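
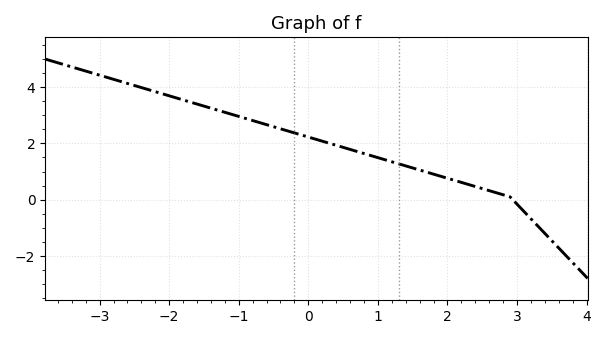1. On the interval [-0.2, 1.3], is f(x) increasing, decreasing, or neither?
decreasing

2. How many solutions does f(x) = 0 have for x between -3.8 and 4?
1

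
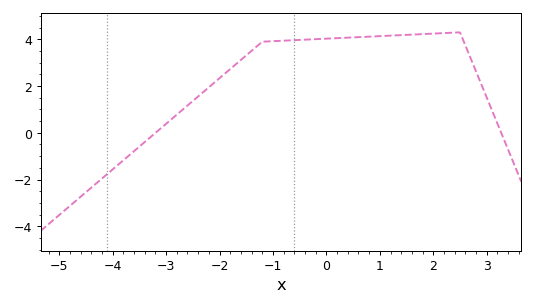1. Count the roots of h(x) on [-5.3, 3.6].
2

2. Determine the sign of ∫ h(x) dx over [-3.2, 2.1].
positive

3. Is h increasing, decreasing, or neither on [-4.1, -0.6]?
increasing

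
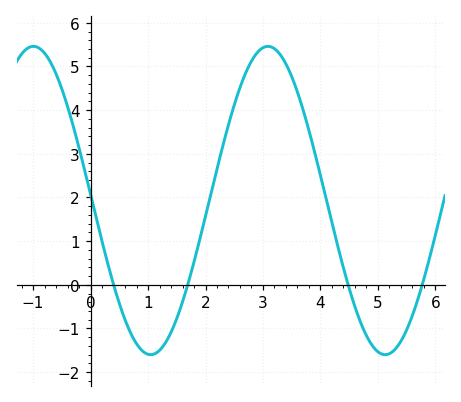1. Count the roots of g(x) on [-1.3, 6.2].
4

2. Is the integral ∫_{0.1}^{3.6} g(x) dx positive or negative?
positive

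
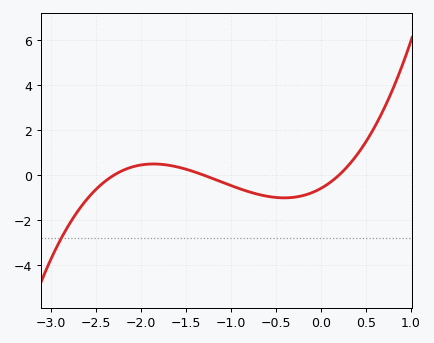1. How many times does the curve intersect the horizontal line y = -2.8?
1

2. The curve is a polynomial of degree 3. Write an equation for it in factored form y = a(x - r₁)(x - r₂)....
y = 0.98(x + 2.3)(x + 1.3)(x - 0.2)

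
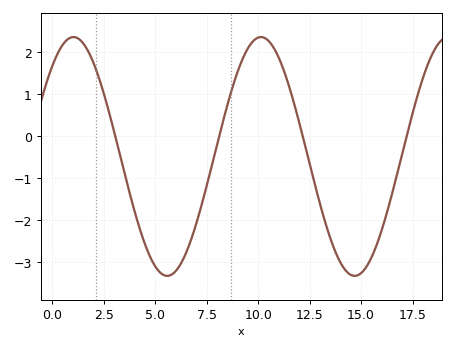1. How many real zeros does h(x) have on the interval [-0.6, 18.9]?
4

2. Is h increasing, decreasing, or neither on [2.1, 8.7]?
neither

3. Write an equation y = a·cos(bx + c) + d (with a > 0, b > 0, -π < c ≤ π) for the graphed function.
y = 2.84cos(0.69x - 0.71) - 0.48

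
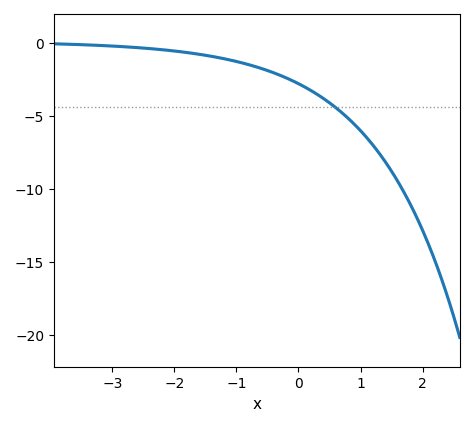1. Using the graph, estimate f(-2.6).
-0.5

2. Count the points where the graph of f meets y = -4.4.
1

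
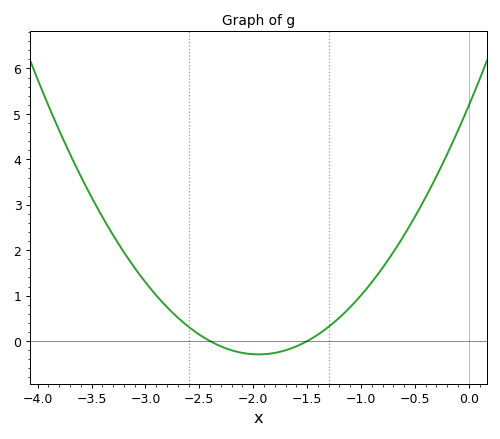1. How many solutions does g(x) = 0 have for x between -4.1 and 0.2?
2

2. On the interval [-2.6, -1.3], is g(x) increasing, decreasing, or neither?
neither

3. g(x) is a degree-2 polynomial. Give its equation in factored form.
y = 1.44(x + 2.4)(x + 1.5)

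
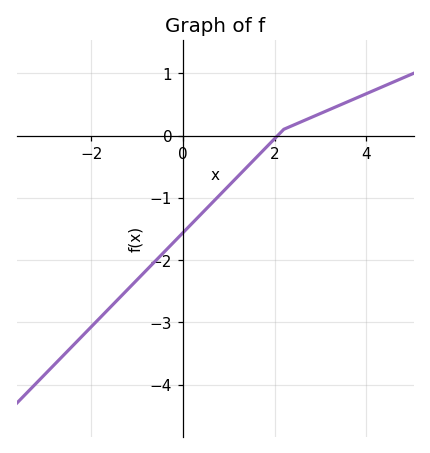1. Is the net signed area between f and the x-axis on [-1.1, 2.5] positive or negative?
negative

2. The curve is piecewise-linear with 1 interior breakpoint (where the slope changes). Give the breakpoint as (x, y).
(2.2, 0.1)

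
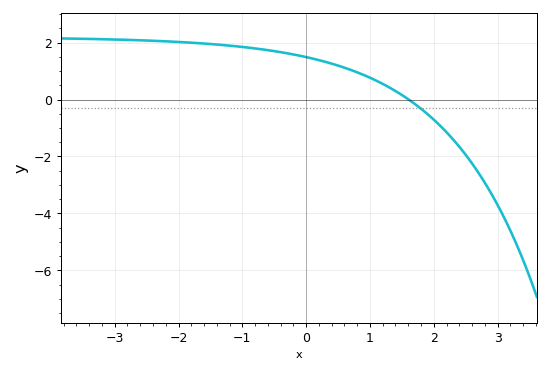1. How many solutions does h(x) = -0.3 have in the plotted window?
1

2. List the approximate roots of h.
1.61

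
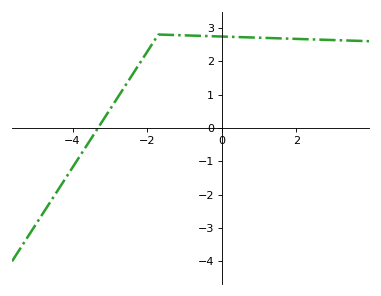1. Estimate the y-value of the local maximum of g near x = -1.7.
2.8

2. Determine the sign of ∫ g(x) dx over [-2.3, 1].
positive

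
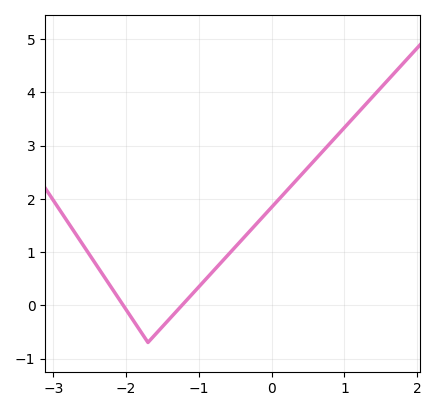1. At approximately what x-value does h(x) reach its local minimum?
-1.7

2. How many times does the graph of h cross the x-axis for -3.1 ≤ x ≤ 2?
2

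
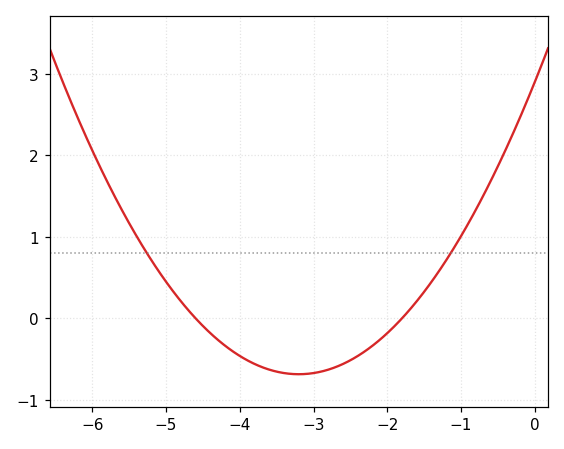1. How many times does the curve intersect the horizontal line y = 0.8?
2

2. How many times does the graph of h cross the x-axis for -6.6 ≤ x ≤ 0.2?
2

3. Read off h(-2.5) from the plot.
-0.514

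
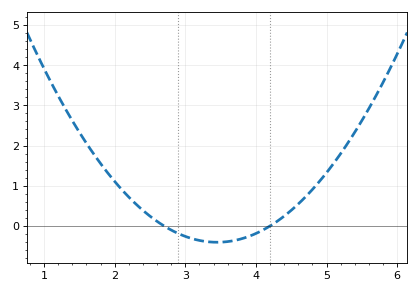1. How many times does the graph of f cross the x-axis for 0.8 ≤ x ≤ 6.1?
2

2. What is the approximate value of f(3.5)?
-0.403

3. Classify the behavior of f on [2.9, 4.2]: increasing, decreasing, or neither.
neither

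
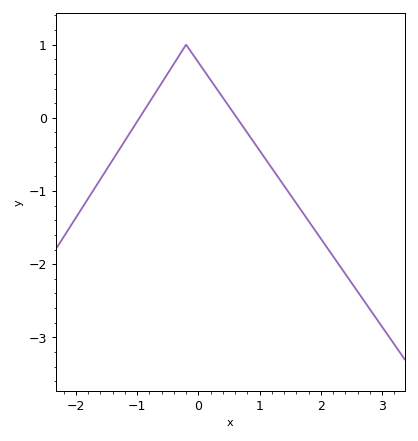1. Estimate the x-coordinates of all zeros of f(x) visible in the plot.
-1, 0.6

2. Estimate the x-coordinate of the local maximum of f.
-0.2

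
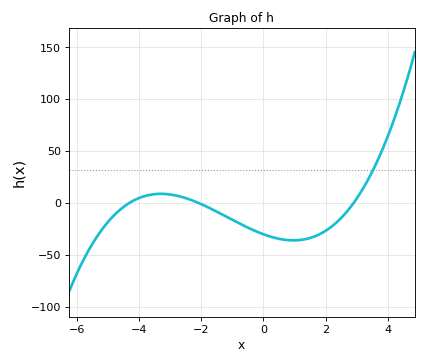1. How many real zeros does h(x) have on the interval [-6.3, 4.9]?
3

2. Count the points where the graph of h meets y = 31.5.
1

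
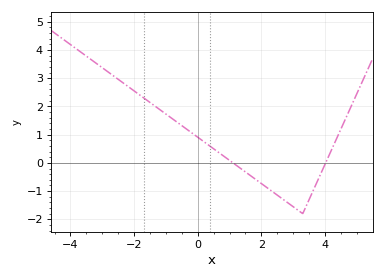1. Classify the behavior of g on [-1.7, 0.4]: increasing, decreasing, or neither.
decreasing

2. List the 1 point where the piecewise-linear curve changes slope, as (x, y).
(3.3, -1.8)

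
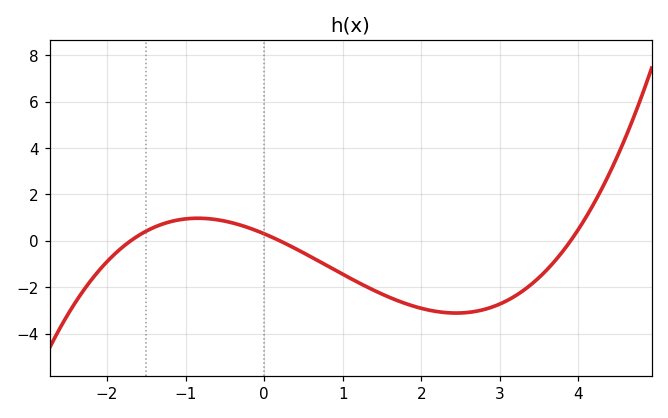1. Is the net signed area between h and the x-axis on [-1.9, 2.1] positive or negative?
negative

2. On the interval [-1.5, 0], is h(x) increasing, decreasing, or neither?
neither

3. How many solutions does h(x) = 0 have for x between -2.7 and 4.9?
3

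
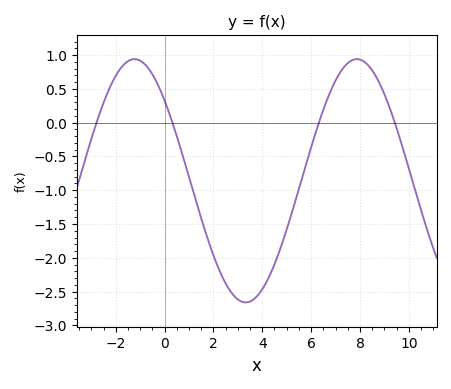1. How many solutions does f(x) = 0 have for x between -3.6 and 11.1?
4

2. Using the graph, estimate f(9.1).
0.35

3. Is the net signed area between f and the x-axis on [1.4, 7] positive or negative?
negative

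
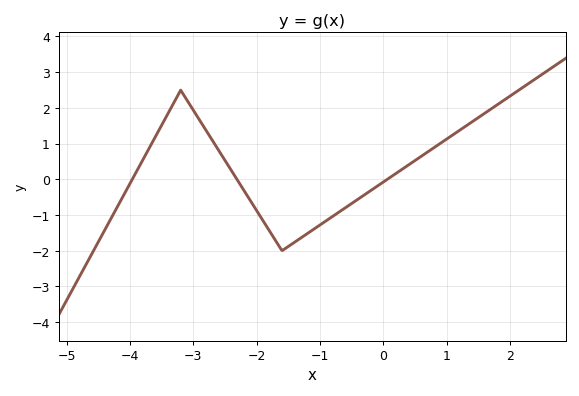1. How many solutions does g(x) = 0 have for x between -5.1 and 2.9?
3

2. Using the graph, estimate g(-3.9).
0.21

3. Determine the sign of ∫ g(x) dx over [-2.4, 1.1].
negative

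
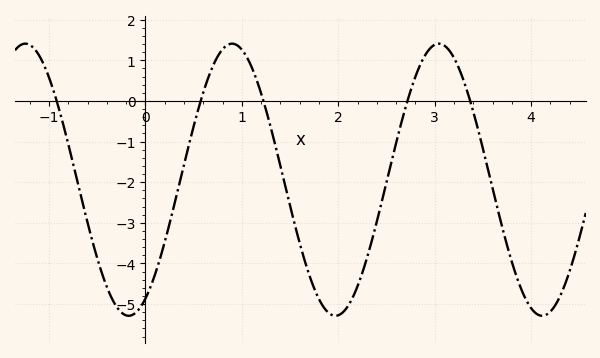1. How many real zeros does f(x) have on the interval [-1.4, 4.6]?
5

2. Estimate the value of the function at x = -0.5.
-3.87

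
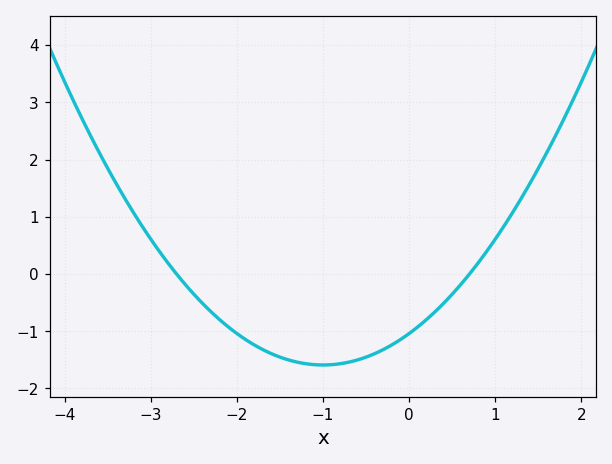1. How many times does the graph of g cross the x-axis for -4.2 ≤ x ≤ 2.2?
2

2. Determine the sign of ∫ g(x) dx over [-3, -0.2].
negative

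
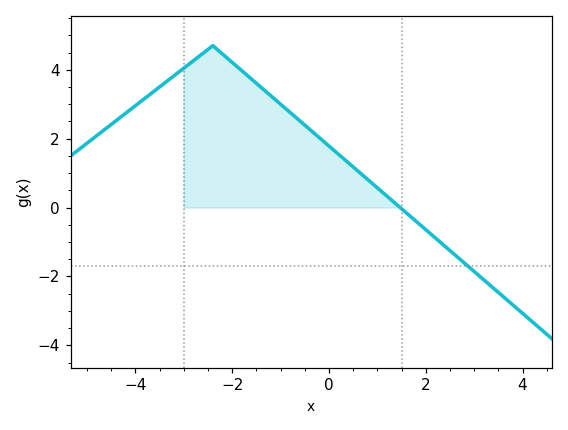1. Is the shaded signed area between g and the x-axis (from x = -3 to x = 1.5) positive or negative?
positive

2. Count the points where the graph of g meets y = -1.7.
1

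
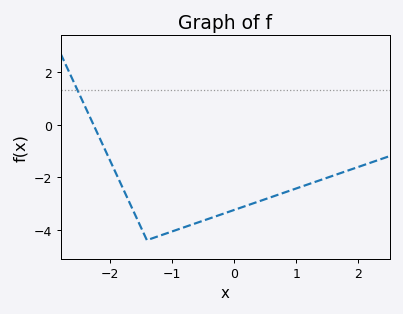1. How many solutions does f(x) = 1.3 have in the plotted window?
1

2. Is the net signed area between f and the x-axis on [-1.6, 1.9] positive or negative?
negative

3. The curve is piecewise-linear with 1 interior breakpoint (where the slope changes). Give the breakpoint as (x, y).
(-1.4, -4.4)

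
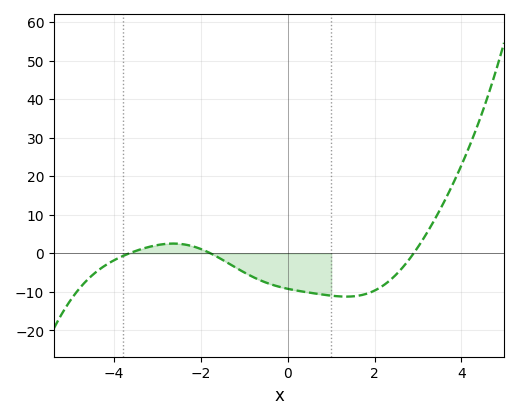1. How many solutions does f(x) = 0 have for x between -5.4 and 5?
3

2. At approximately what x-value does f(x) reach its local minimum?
1.4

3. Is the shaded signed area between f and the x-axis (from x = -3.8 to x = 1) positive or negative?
negative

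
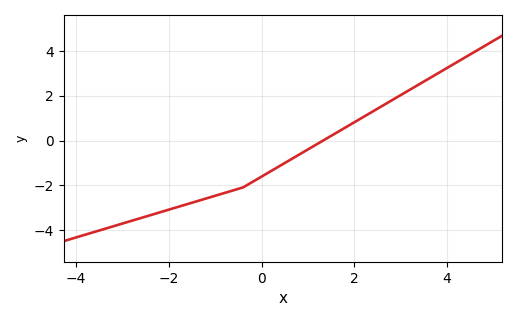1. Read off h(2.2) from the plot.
1.06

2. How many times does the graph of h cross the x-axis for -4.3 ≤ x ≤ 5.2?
1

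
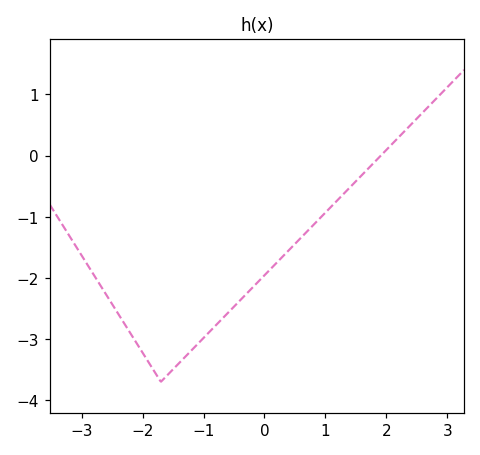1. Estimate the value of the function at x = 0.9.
-1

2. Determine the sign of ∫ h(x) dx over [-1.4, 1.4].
negative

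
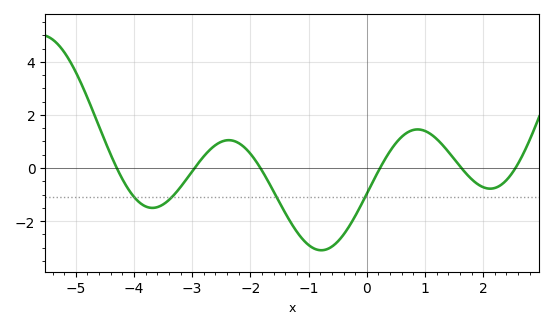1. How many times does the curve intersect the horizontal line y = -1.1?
4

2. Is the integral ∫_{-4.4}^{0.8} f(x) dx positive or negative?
negative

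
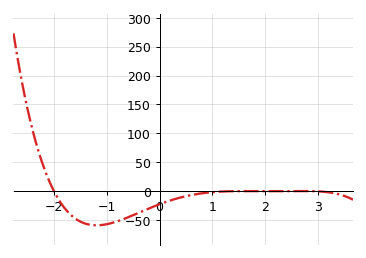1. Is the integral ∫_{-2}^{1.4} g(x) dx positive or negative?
negative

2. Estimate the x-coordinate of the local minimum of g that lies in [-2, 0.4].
-1.19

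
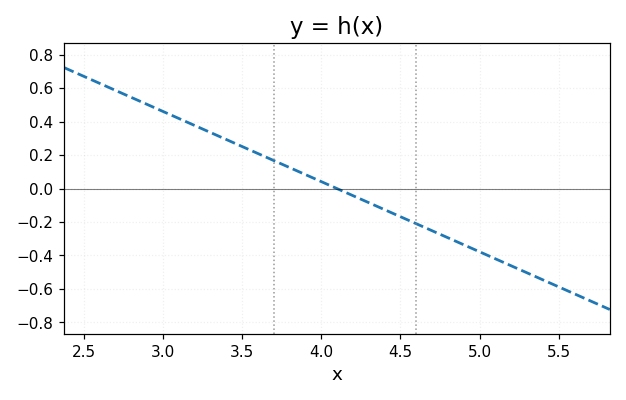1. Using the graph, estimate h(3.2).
0.378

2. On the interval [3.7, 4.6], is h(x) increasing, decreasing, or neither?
decreasing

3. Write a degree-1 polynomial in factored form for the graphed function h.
y = -0.42(x - 4.1)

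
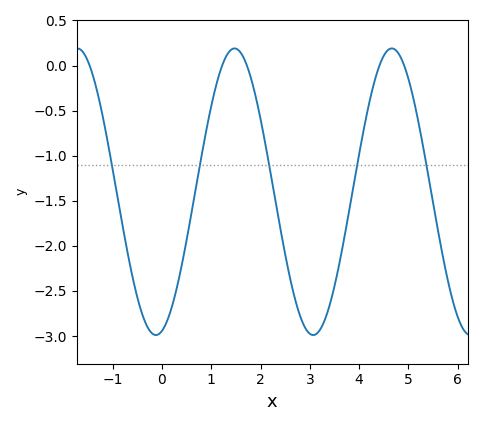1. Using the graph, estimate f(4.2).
-0.424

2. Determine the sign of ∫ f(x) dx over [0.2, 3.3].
negative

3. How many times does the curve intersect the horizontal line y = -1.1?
5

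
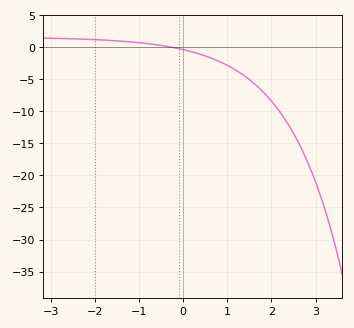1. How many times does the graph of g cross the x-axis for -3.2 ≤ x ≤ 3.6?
1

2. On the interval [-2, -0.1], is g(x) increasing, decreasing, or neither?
decreasing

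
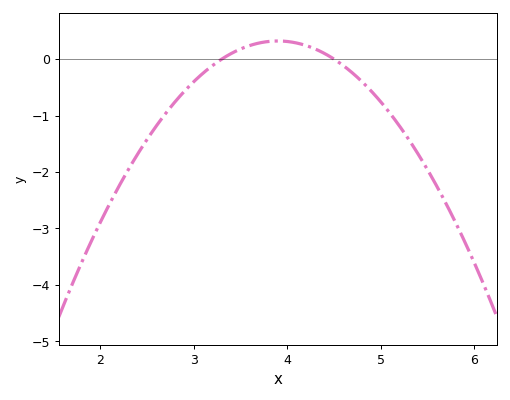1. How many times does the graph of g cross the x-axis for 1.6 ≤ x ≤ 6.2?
2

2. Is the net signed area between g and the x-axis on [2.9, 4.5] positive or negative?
positive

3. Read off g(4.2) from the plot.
0.2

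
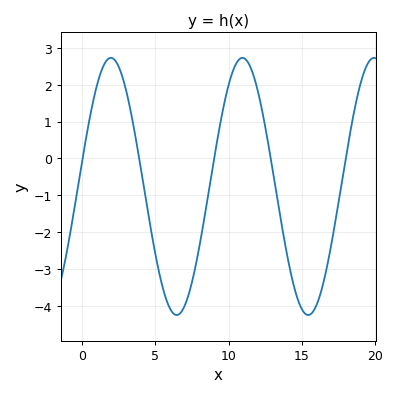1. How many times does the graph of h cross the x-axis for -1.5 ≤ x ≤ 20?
5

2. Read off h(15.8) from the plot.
-4.14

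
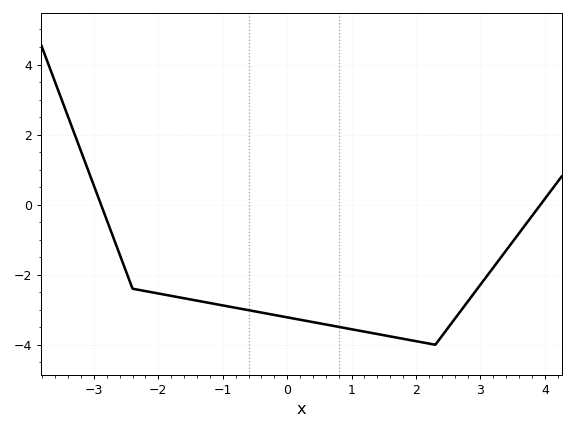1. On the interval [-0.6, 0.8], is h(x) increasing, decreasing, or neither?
decreasing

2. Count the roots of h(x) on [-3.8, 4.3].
2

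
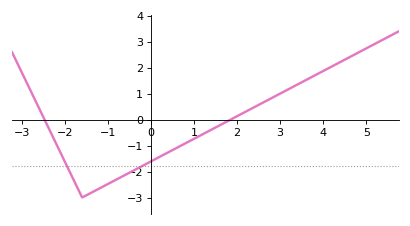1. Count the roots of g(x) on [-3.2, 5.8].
2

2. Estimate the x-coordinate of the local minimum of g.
-1.6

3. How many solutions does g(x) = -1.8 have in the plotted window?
2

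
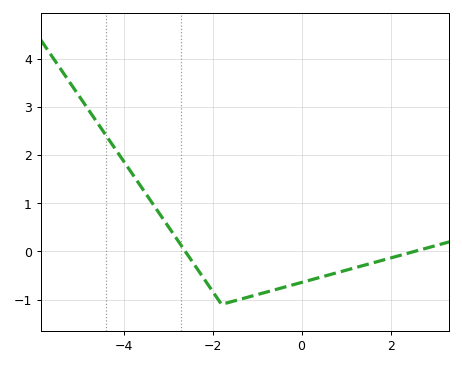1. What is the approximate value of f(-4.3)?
2.28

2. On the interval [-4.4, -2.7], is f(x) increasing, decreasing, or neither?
decreasing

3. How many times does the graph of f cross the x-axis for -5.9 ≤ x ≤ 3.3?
2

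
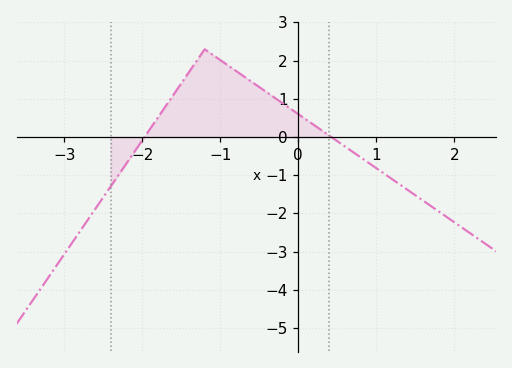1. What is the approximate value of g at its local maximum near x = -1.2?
2.3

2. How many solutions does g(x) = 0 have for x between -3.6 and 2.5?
2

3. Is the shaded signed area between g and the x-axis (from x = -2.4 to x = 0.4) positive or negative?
positive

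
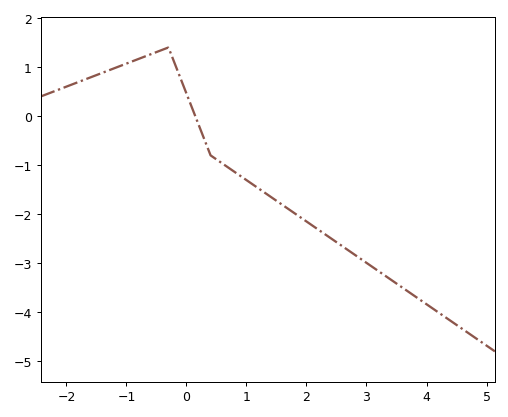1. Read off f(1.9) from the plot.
-2.1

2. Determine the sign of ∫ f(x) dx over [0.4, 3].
negative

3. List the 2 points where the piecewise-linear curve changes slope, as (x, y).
(-0.3, 1.4); (0.4, -0.8)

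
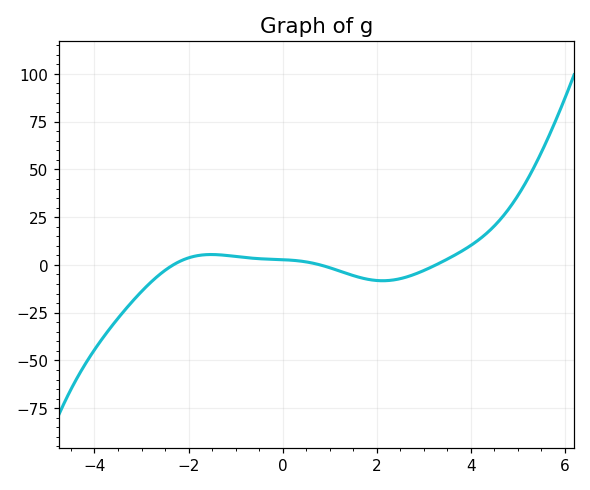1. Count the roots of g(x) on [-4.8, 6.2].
3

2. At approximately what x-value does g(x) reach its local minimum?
2.2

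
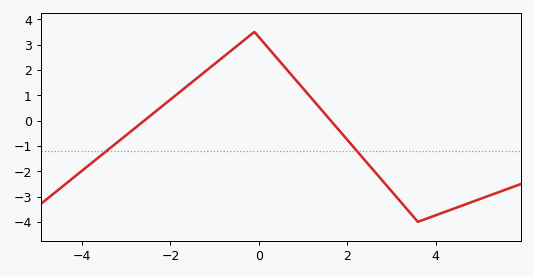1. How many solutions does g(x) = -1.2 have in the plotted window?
2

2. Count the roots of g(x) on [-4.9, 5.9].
2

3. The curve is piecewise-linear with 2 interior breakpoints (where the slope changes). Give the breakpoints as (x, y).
(-0.1, 3.5); (3.6, -4)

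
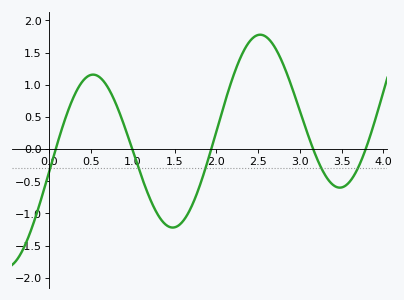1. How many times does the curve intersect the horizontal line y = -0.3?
5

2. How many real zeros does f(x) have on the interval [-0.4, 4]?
5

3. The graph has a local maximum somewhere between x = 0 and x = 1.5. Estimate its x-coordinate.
0.524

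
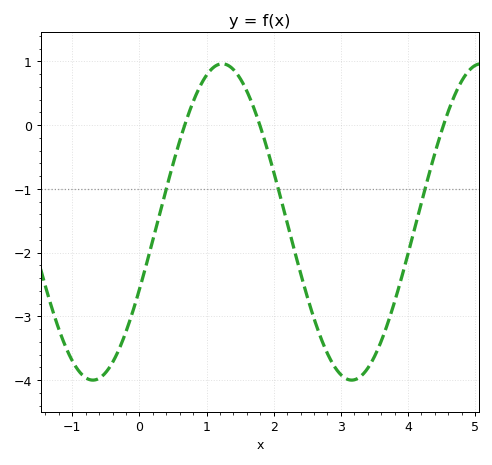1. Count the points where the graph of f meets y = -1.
3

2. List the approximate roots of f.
0.675, 1.79, 4.53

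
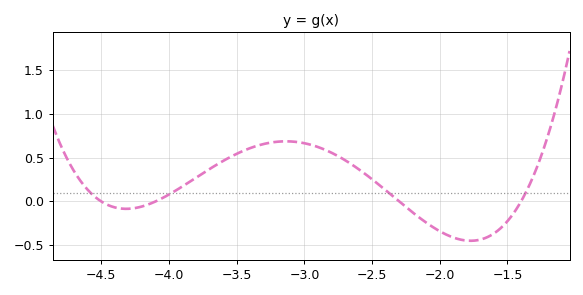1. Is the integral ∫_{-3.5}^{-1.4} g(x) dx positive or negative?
positive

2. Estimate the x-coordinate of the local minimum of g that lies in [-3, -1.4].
-1.8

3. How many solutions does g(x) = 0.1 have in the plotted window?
4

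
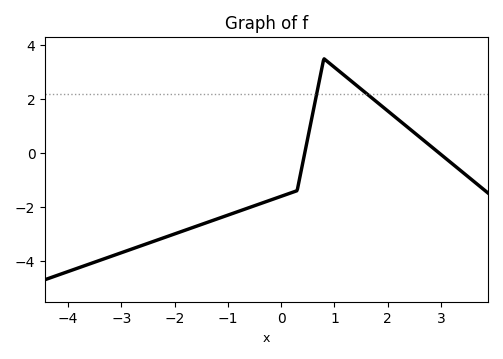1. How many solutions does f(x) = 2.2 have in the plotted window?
2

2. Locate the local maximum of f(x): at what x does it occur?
0.8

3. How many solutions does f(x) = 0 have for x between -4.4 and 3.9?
2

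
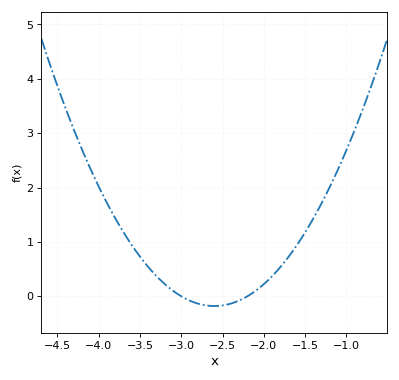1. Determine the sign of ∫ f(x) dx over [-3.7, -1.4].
positive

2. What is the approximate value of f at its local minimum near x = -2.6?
-0.179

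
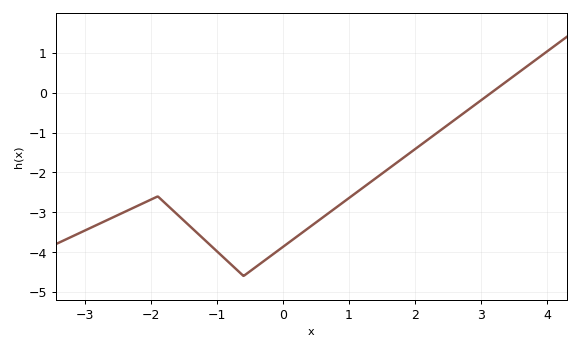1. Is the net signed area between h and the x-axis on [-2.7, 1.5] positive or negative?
negative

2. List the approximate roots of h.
3.2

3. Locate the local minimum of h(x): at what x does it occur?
-0.6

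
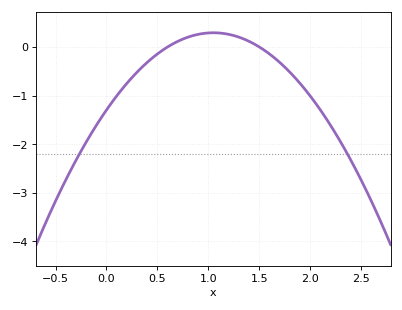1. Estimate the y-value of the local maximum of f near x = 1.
0.292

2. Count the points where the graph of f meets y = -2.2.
2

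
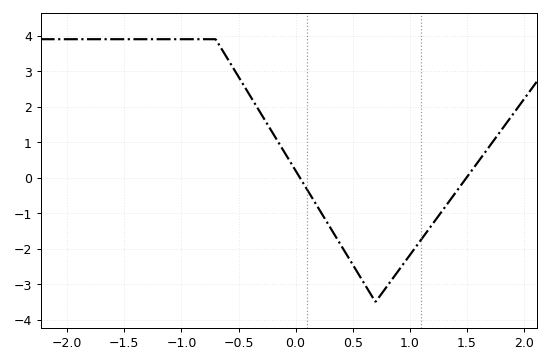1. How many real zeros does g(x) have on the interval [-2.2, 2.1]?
2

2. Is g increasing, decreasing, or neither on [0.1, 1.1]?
neither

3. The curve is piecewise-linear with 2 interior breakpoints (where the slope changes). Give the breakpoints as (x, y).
(-0.7, 3.9); (0.7, -3.5)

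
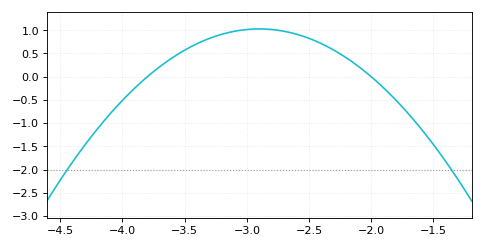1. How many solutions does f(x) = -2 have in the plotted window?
2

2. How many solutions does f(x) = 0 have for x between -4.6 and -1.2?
2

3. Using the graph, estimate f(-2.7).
0.978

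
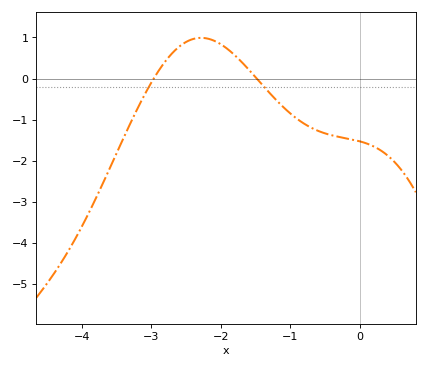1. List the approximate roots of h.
-3, -1.5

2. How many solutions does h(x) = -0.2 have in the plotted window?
2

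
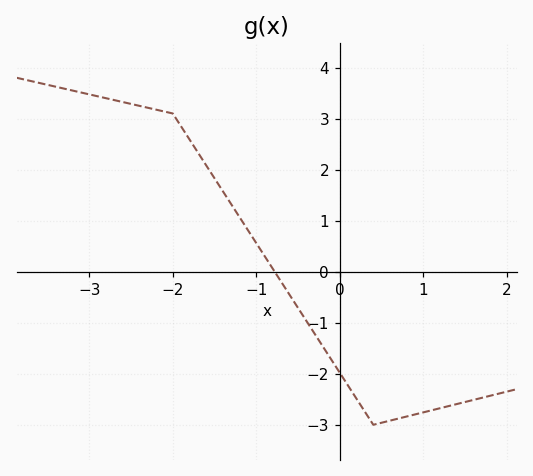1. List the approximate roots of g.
-0.78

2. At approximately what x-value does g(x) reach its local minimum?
0.402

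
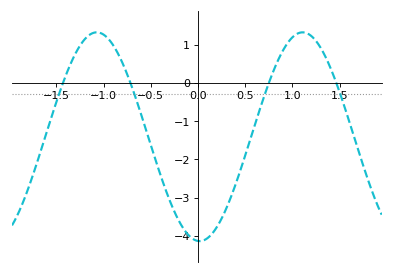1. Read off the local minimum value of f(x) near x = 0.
-4.1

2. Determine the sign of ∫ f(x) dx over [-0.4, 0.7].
negative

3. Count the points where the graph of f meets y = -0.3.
4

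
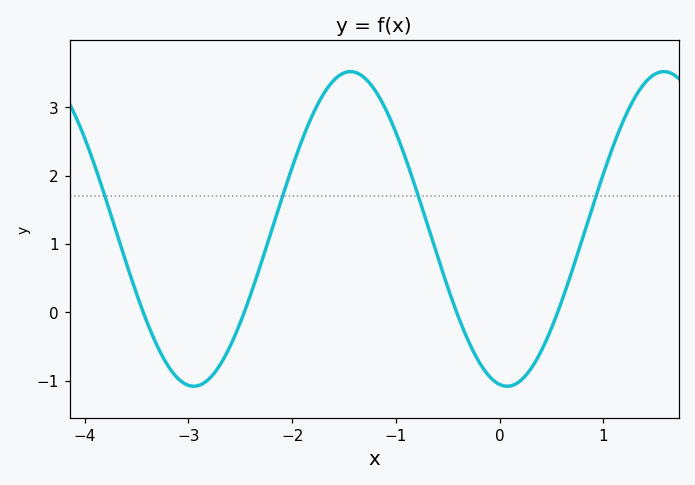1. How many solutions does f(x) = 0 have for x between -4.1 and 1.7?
4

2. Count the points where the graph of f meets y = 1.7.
4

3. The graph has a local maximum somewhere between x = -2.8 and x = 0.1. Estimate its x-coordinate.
-1.44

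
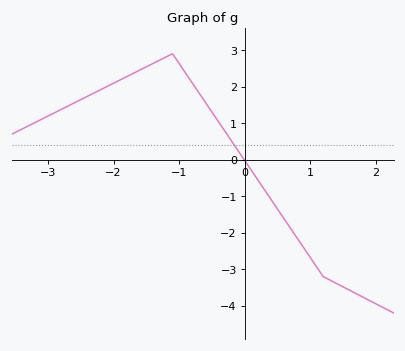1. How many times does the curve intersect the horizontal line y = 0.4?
1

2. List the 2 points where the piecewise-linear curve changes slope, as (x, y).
(-1.1, 2.9); (1.2, -3.2)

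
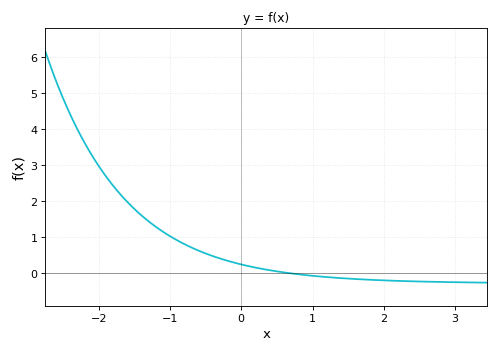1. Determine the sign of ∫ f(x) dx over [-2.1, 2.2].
positive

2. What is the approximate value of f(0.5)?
0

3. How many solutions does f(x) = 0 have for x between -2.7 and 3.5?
1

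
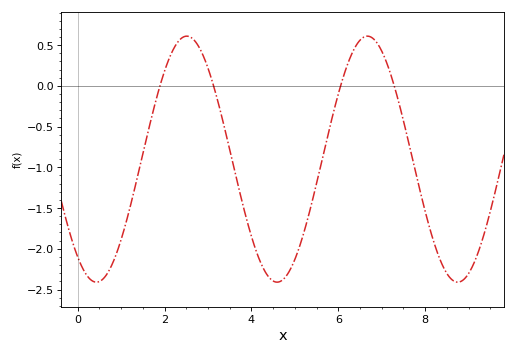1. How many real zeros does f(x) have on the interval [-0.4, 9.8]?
4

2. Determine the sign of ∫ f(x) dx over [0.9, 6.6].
negative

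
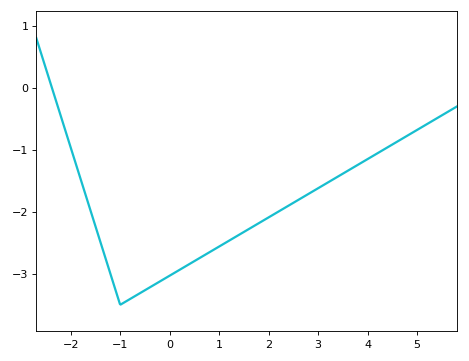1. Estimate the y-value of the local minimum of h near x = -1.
-3.5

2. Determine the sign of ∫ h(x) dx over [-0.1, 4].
negative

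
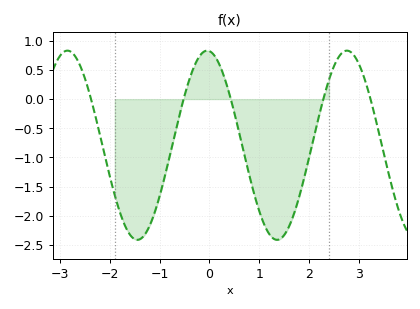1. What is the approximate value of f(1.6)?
-2.18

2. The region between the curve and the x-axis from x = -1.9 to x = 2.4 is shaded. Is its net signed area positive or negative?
negative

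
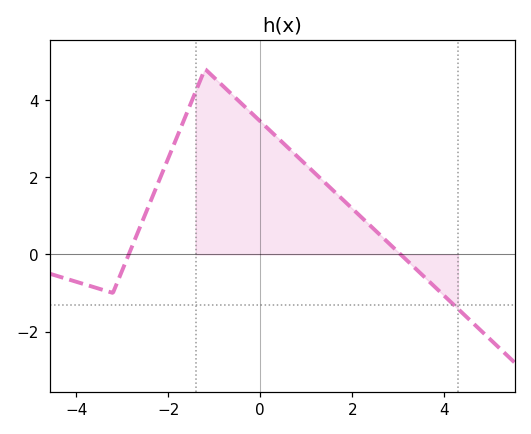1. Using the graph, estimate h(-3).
-0.4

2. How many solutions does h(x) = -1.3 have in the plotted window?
1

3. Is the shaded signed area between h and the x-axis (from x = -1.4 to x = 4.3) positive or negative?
positive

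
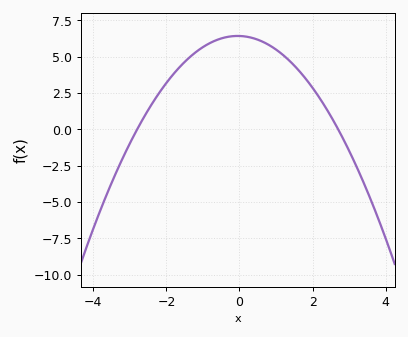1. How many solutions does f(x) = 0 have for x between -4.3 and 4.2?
2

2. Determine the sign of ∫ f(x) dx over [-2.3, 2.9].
positive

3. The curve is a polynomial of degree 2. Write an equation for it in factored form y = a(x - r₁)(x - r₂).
y = -0.85(x + 2.8)(x - 2.7)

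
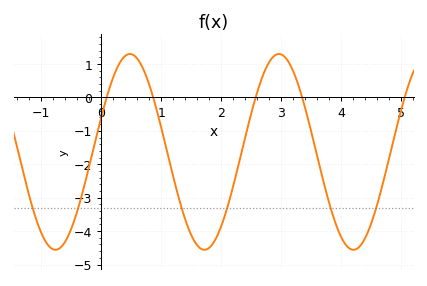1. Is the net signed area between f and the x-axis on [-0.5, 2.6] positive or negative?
negative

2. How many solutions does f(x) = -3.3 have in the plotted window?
6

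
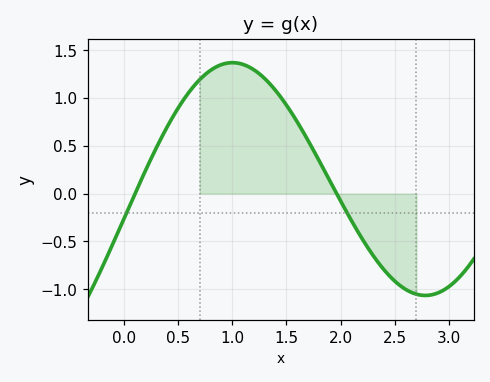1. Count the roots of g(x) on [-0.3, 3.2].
2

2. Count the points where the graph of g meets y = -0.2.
2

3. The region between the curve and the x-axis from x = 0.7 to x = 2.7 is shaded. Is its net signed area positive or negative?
positive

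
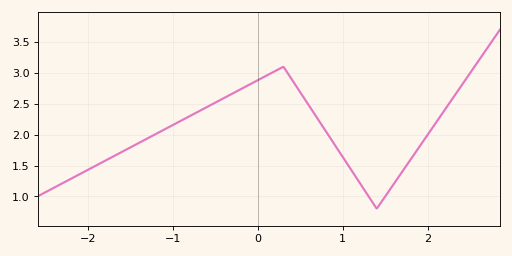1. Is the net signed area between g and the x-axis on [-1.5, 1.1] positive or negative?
positive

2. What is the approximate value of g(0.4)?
2.89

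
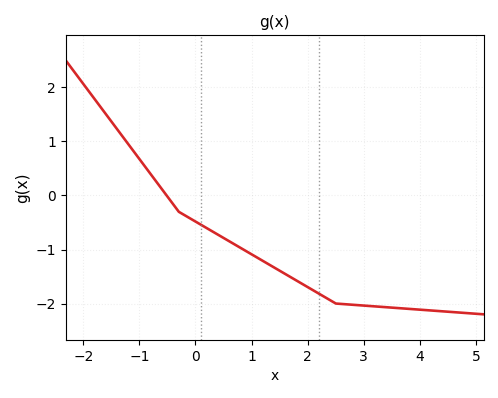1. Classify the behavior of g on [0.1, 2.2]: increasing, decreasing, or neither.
decreasing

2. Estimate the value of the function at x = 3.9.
-2.1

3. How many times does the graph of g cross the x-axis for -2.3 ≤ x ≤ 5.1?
1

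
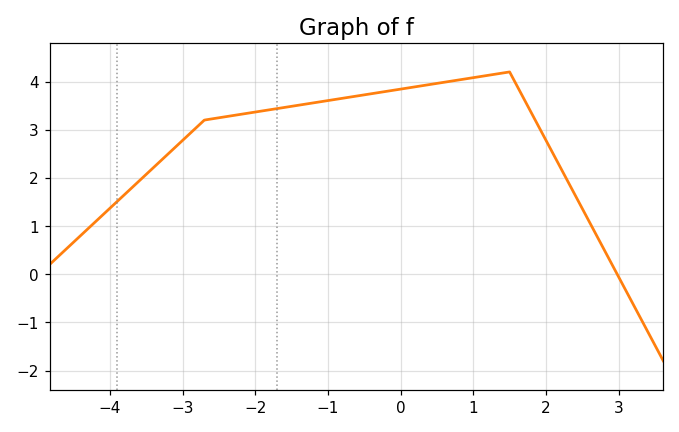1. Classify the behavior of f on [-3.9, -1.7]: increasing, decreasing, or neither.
increasing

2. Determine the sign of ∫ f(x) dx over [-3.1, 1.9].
positive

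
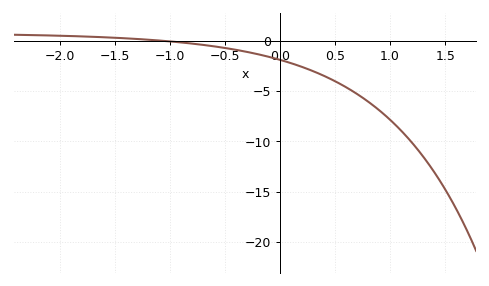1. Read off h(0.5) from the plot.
-4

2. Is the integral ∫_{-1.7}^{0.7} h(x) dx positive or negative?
negative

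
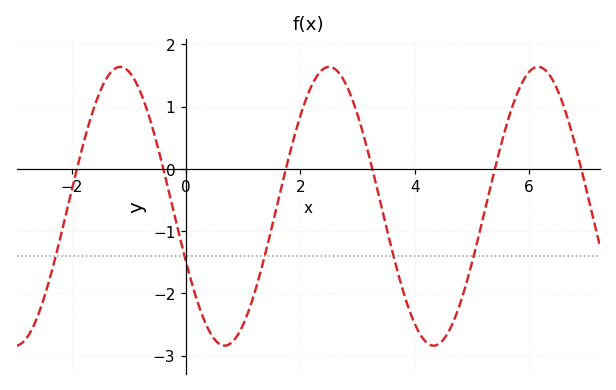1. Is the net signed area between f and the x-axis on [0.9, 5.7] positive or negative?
negative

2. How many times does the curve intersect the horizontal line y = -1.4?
5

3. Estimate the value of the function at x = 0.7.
-2.84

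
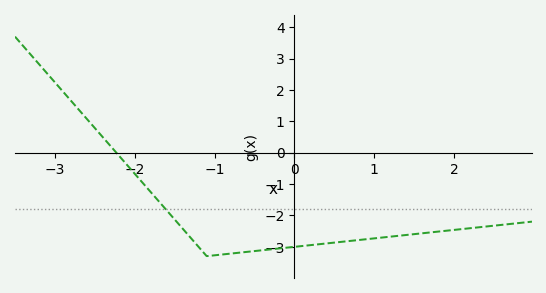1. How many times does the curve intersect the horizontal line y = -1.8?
1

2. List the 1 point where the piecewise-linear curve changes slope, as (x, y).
(-1.1, -3.3)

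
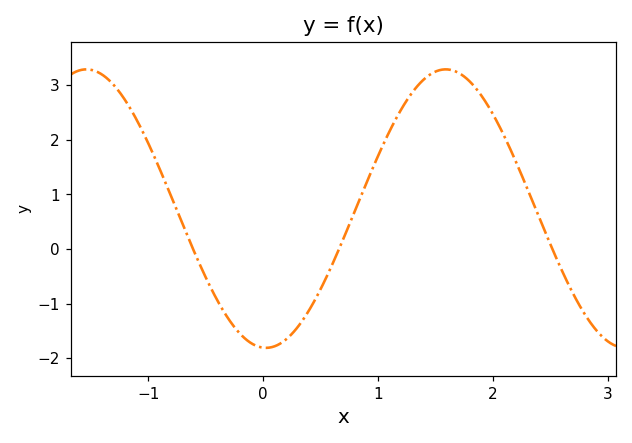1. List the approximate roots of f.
-0.61, 0.66, 2.52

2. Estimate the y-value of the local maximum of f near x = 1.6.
3.29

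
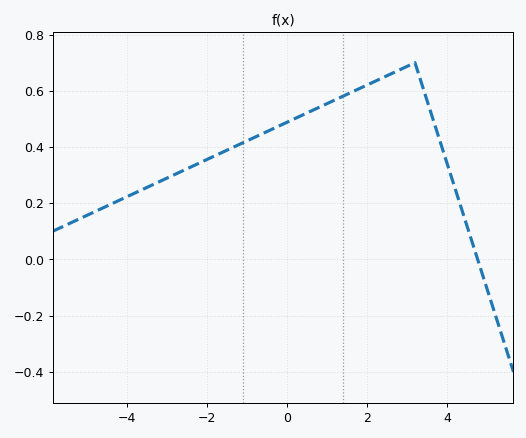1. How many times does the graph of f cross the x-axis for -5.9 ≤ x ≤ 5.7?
1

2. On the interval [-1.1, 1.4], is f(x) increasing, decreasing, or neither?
increasing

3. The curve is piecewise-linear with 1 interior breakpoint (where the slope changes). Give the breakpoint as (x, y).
(3.2, 0.7)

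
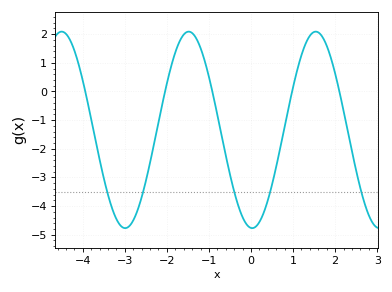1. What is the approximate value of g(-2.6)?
-3.7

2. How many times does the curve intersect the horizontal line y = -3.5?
5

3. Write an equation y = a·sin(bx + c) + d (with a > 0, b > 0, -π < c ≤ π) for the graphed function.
y = 3.43sin(2.1x - 1.6) - 1.34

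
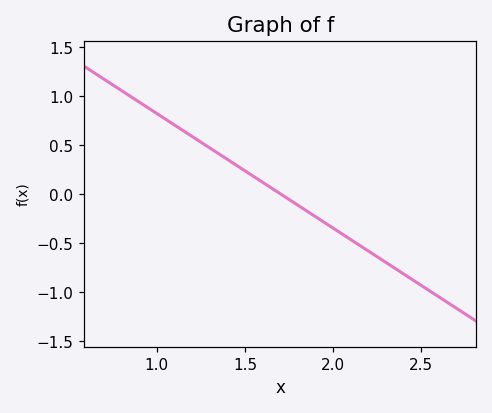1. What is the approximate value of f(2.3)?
-0.702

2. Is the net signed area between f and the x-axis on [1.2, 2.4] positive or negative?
negative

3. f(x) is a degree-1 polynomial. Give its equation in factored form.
y = -1.17(x - 1.7)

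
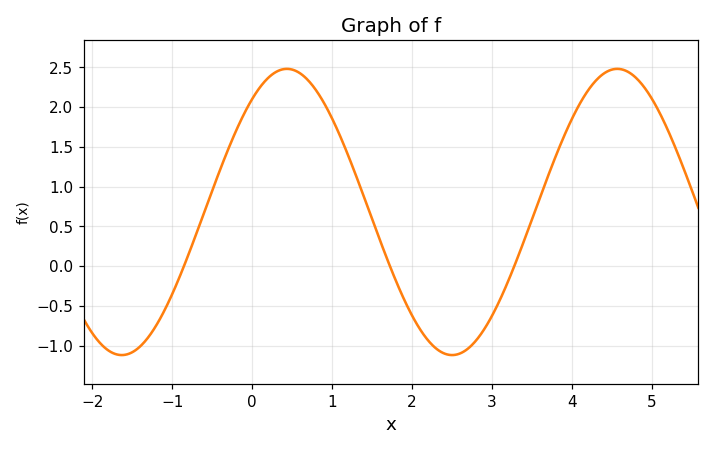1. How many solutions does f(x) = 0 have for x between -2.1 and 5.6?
3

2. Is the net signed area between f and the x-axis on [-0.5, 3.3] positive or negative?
positive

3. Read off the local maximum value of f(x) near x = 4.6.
2.5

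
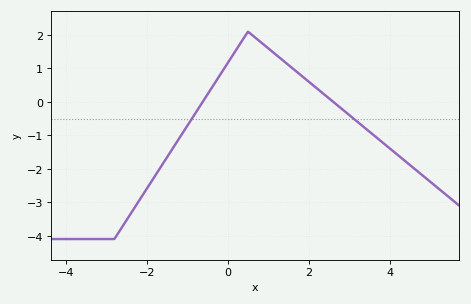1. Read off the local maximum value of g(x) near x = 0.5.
2.1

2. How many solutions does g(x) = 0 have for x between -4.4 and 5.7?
2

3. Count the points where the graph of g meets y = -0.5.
2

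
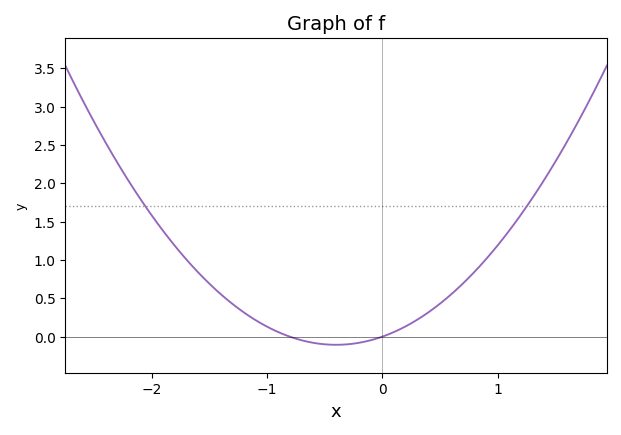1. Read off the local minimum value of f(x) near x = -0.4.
-0.1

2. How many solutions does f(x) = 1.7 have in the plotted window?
2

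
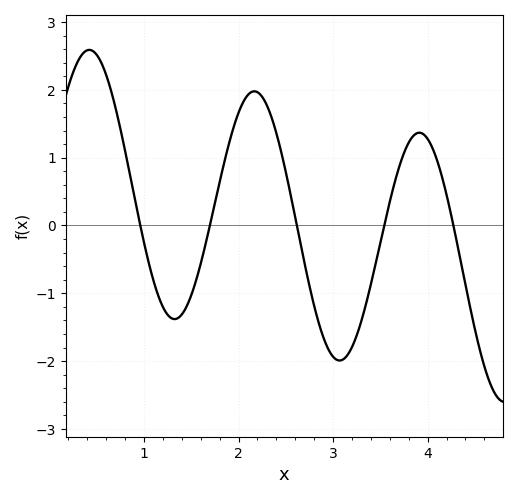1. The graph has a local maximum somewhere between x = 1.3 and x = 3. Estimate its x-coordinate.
2.2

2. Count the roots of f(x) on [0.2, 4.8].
5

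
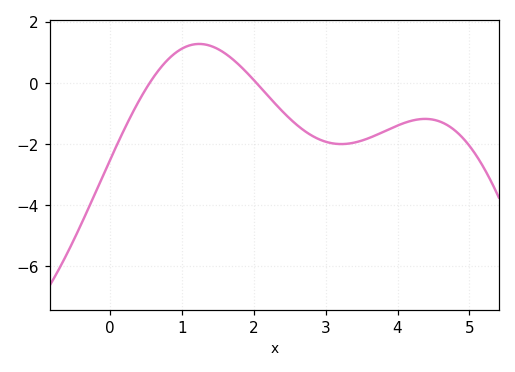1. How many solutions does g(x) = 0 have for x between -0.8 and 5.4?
2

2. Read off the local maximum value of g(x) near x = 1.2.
1.28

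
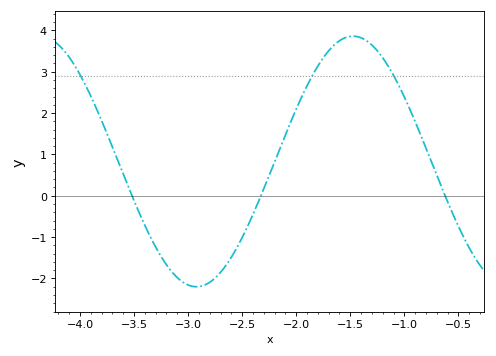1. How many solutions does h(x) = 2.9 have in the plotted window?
3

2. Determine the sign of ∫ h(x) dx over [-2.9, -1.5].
positive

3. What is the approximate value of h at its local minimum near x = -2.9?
-2.2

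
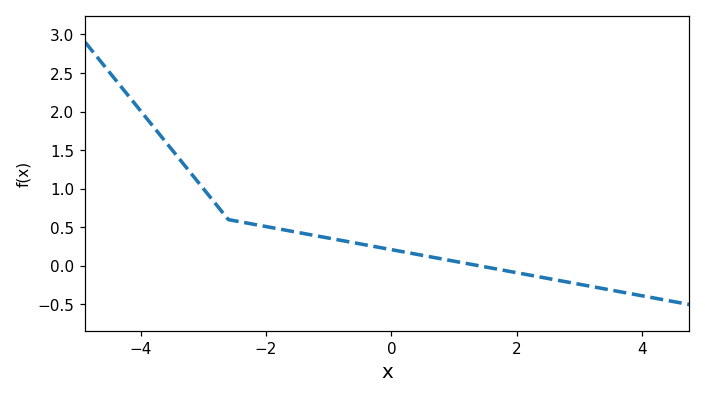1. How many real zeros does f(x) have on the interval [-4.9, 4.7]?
1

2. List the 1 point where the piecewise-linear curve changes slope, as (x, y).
(-2.6, 0.6)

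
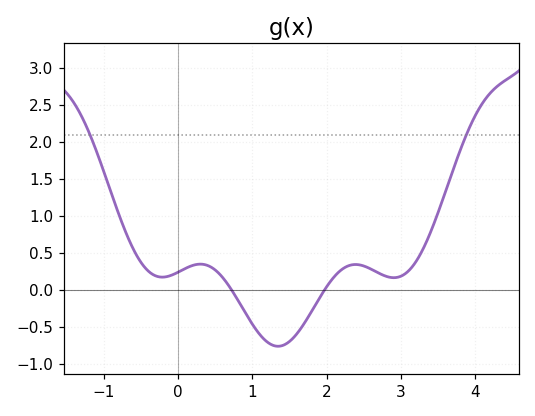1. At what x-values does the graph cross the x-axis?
0.7, 2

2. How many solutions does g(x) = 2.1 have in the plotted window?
2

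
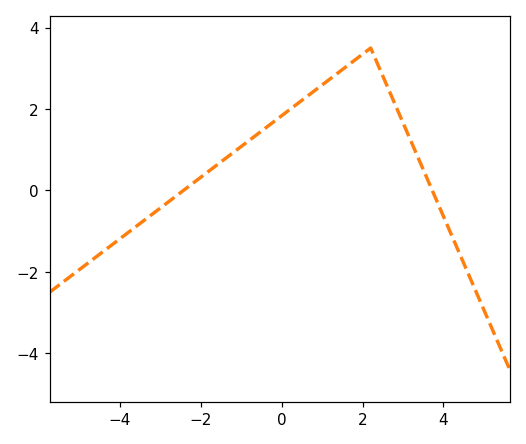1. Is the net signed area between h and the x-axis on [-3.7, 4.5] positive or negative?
positive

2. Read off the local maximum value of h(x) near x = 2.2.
3.4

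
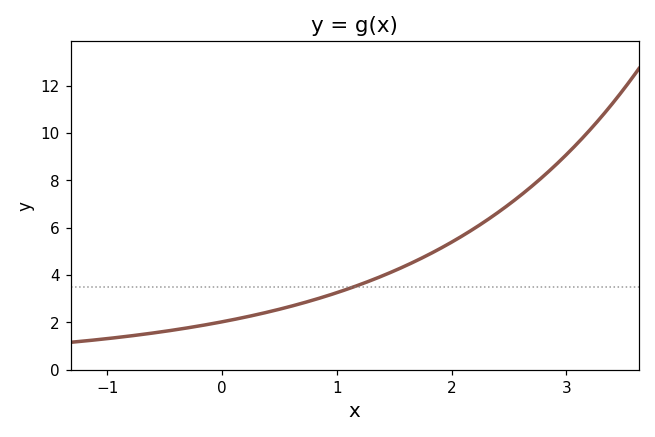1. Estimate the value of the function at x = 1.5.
4.2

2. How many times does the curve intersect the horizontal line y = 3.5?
1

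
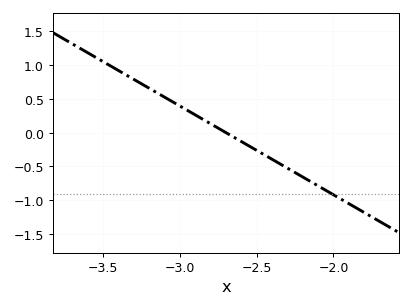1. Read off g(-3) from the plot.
0.4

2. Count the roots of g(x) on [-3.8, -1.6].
1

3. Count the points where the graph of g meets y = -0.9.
1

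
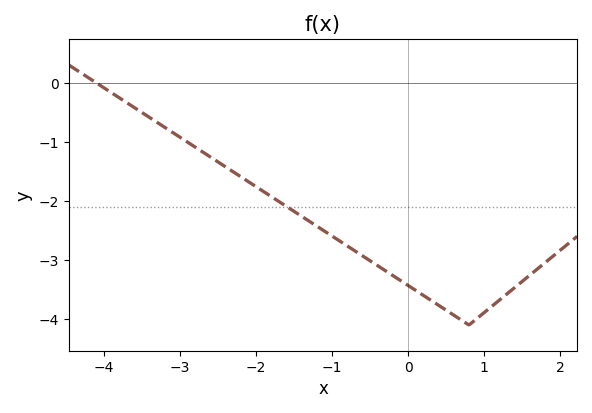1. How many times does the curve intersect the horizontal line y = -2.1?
1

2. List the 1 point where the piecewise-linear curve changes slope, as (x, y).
(0.8, -4.1)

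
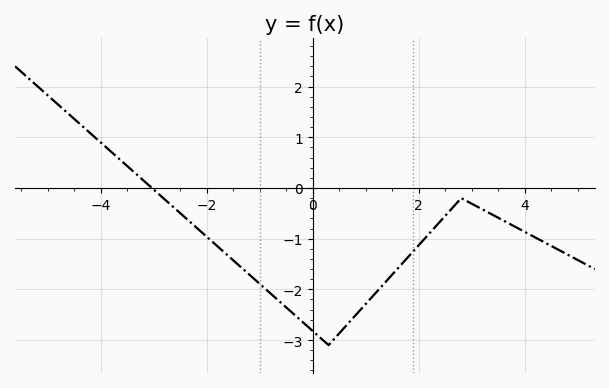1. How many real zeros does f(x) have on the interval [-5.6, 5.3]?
1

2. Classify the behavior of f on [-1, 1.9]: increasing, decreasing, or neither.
neither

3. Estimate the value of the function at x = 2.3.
-0.78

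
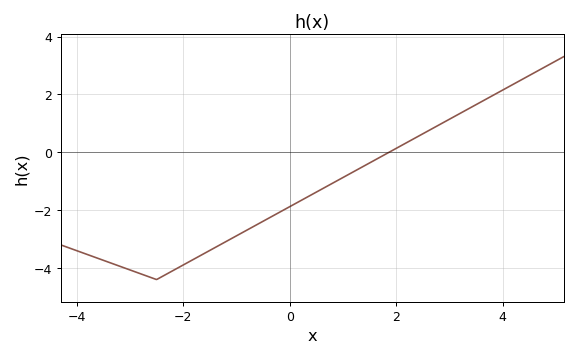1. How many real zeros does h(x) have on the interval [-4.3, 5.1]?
1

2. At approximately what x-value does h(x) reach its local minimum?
-2.5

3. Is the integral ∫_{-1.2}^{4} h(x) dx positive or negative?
negative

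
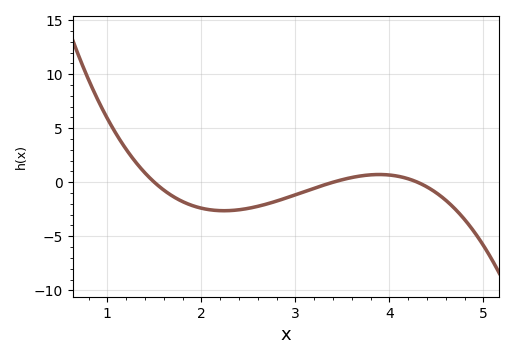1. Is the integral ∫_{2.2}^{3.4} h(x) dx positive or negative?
negative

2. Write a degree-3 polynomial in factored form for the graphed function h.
y = -1.49(x - 1.5)(x - 3.4)(x - 4.3)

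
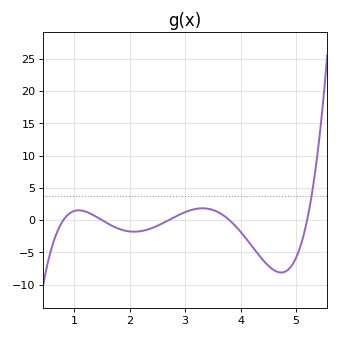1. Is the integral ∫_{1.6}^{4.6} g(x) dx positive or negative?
negative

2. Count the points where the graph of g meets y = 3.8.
1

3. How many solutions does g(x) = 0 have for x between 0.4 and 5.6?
5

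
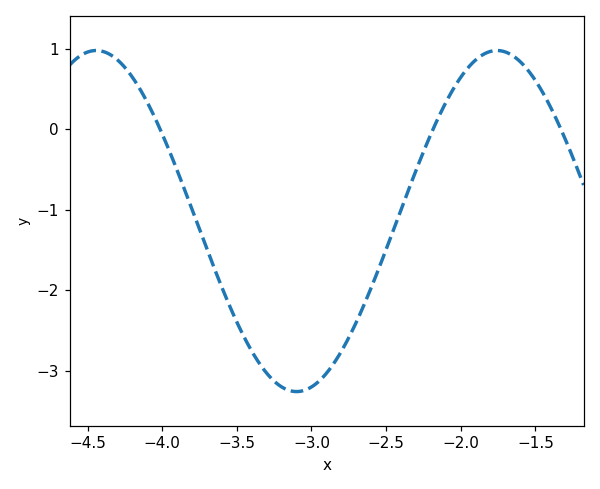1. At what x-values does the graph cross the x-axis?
-4, -2.2, -1.35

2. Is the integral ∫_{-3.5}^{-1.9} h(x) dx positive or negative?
negative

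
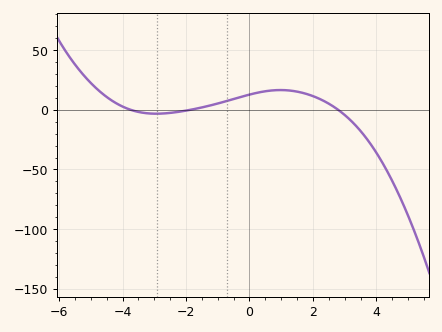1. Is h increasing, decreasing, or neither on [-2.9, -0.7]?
increasing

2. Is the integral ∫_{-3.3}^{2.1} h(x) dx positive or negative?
positive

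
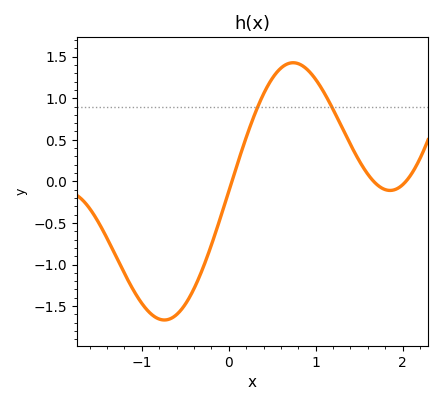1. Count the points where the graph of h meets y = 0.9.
2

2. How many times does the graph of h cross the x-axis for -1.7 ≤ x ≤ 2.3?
3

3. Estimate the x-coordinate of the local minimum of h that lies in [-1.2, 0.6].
-0.7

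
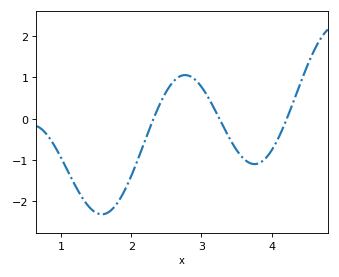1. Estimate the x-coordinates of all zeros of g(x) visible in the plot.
2.3, 3.3, 4.2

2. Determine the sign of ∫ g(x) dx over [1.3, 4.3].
negative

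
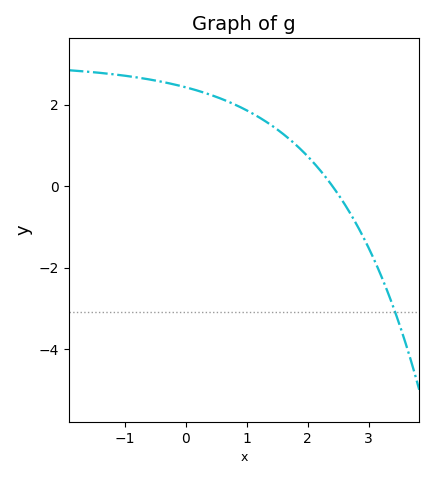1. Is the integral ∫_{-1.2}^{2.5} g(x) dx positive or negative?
positive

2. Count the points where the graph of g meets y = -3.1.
1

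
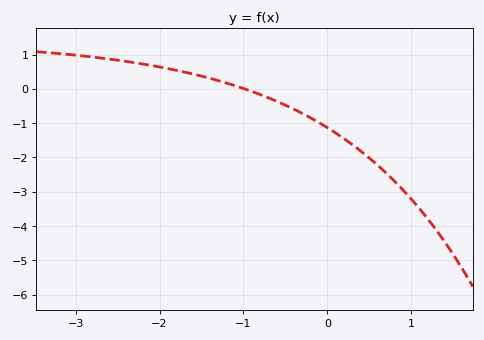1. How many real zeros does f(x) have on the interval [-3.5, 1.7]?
1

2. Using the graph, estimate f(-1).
0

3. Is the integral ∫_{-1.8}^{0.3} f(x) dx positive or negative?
negative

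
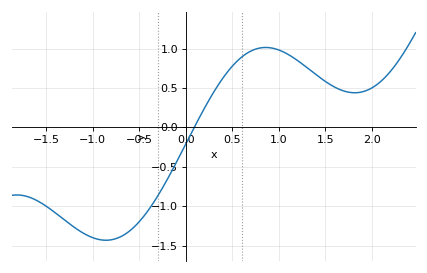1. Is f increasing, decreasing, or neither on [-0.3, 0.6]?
increasing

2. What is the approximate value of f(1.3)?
0.75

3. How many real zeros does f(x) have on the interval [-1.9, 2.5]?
1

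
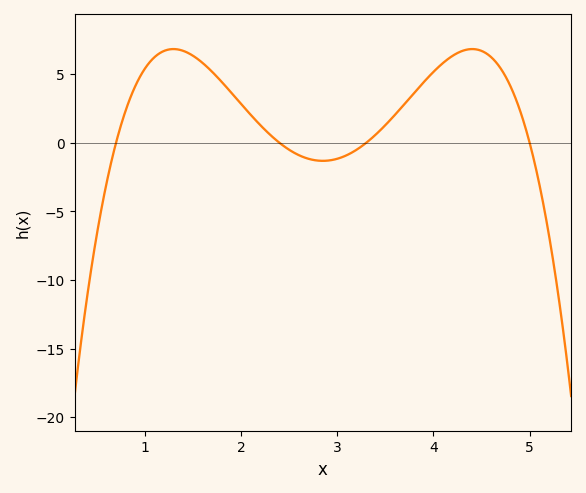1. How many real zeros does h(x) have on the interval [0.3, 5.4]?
4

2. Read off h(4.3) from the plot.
6.5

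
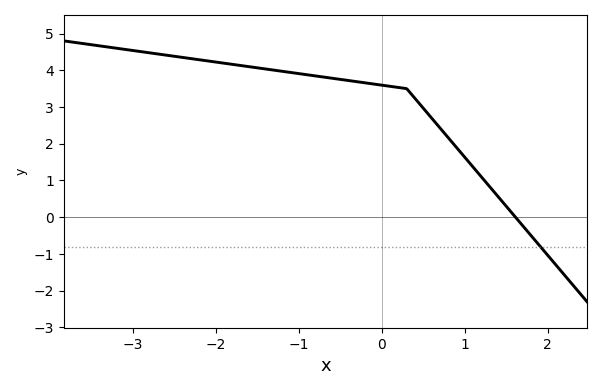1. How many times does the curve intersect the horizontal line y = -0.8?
1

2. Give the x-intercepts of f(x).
1.61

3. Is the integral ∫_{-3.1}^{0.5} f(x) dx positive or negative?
positive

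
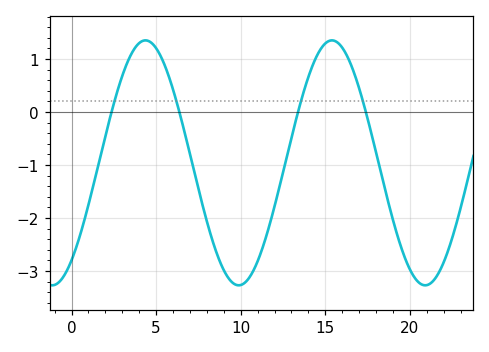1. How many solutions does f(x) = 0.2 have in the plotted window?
4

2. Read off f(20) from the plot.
-3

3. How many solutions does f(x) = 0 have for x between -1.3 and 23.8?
4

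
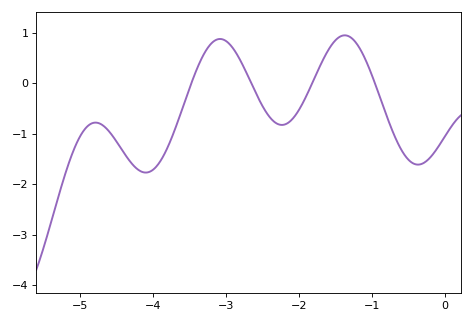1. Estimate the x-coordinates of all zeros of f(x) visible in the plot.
-3.5, -2.7, -1.8, -1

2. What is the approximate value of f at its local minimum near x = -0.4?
-1.6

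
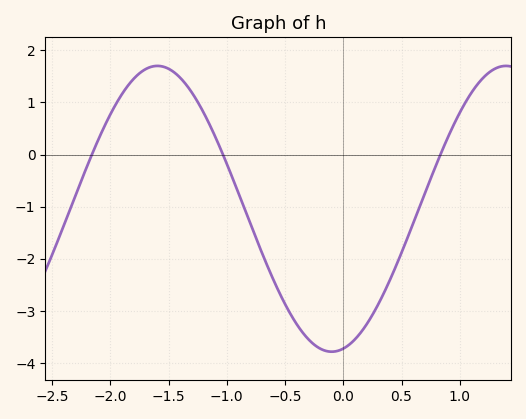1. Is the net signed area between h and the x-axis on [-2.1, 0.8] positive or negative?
negative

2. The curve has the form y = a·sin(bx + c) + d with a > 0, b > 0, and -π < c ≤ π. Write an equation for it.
y = 2.74sin(2.1x - 1.4) - 1.04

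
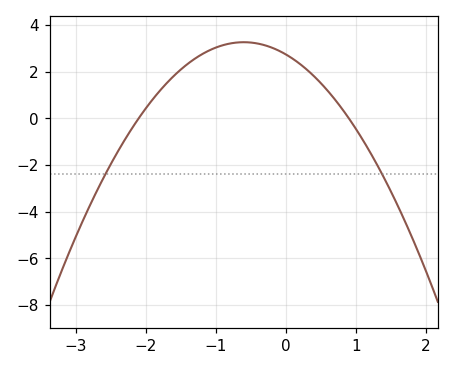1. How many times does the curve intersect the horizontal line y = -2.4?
2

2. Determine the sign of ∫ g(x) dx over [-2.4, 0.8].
positive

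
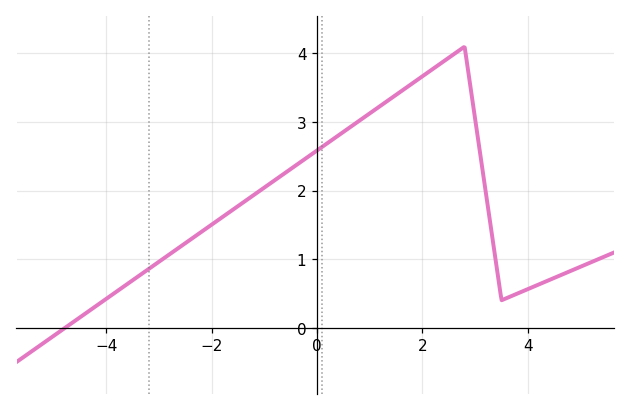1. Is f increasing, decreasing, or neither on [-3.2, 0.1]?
increasing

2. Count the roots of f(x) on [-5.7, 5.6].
1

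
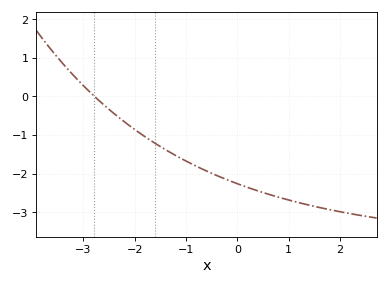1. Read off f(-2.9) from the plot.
0.1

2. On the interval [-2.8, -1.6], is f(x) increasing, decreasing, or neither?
decreasing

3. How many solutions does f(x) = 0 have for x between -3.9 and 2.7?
1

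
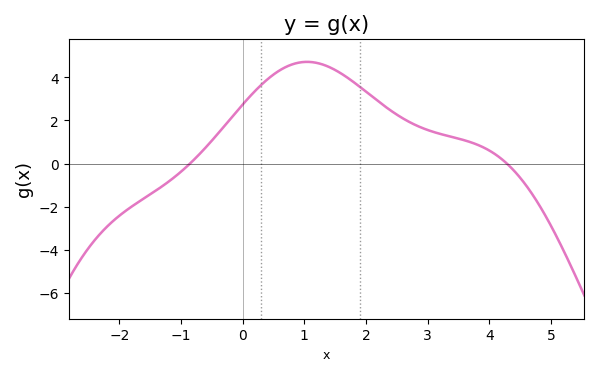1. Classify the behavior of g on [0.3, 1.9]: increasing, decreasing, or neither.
neither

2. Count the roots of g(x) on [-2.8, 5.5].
2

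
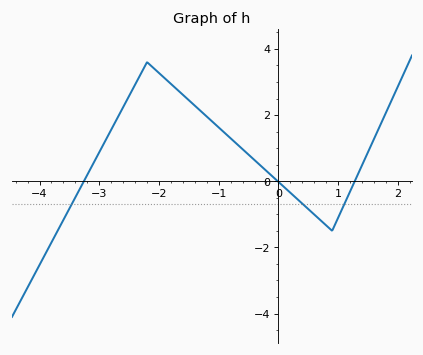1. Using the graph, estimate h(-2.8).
1.56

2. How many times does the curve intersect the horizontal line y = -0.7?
3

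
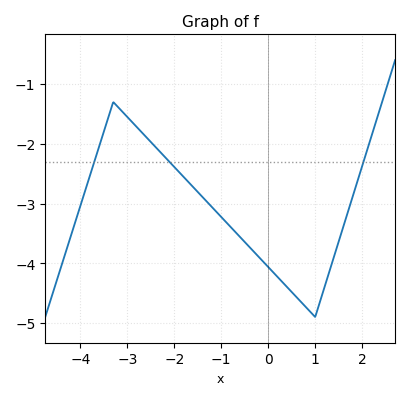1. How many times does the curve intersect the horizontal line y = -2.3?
3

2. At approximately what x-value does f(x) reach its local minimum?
1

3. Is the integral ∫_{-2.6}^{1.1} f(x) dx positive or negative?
negative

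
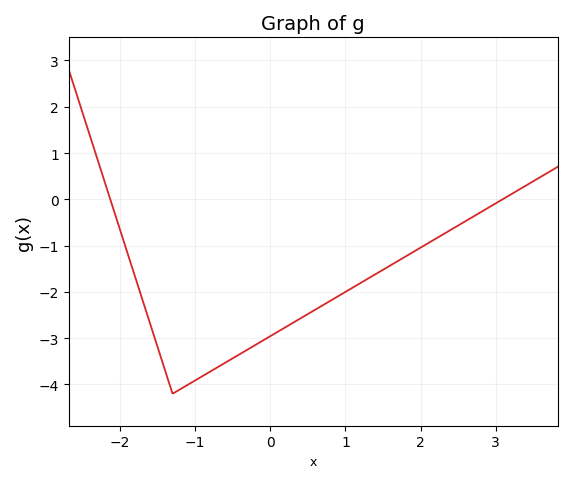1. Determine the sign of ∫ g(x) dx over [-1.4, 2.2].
negative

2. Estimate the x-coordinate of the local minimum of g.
-1.3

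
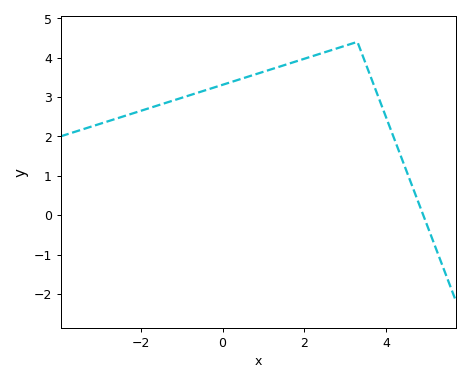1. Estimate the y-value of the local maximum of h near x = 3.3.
4.4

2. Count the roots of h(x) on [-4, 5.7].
1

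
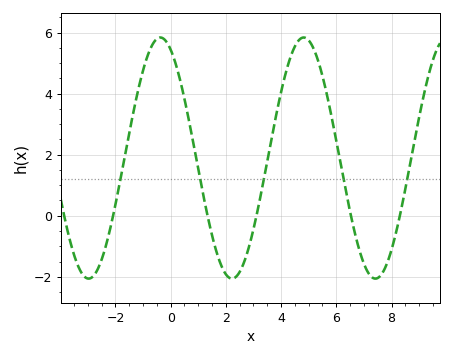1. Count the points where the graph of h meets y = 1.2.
5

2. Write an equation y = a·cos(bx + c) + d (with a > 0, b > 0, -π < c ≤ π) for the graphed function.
y = 3.95cos(1.2x + 0.45) + 1.89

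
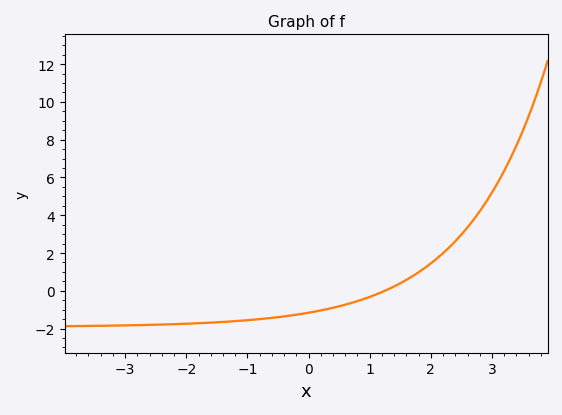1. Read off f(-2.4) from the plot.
-1.79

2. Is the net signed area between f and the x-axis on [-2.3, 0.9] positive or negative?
negative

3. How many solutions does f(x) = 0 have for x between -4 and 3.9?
1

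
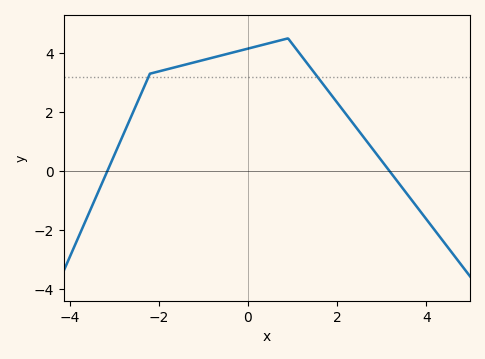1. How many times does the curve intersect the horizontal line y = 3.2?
2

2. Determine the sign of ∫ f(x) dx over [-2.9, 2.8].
positive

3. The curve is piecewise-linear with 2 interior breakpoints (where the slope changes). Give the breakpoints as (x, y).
(-2.2, 3.3); (0.9, 4.5)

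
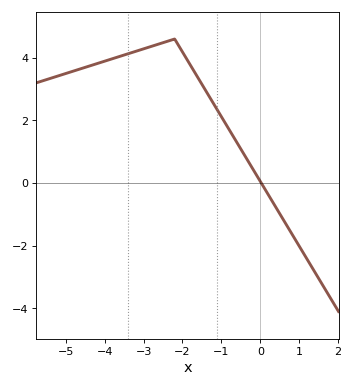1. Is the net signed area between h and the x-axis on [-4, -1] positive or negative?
positive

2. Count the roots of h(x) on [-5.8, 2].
1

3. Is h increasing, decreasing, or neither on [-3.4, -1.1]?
neither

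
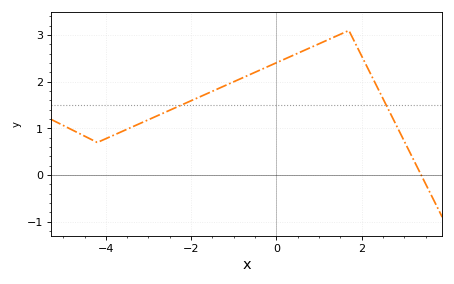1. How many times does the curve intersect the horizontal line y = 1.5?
2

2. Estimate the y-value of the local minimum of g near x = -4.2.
0.701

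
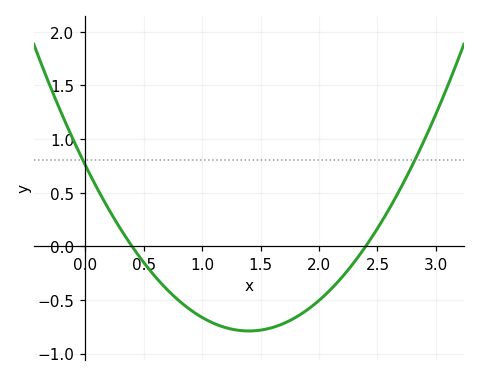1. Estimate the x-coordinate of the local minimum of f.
1.4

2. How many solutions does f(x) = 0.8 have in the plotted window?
2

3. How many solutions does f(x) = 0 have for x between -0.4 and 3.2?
2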